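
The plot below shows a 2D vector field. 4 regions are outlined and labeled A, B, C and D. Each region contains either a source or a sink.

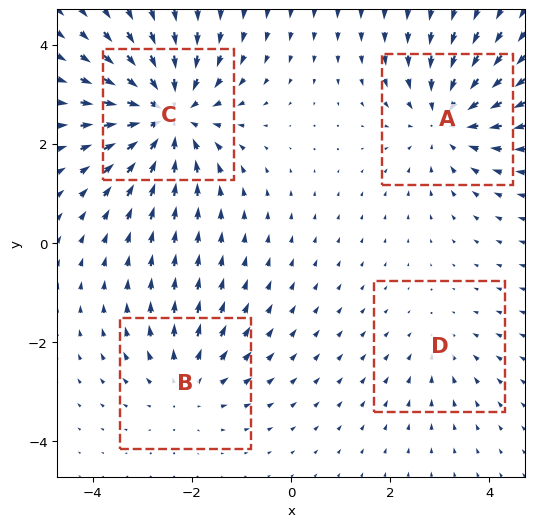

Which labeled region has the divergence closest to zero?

D

Divergence at each region's feature centre — A: about -4, B: about +3, C: about -6, D: about -2. Region D is closest to zero.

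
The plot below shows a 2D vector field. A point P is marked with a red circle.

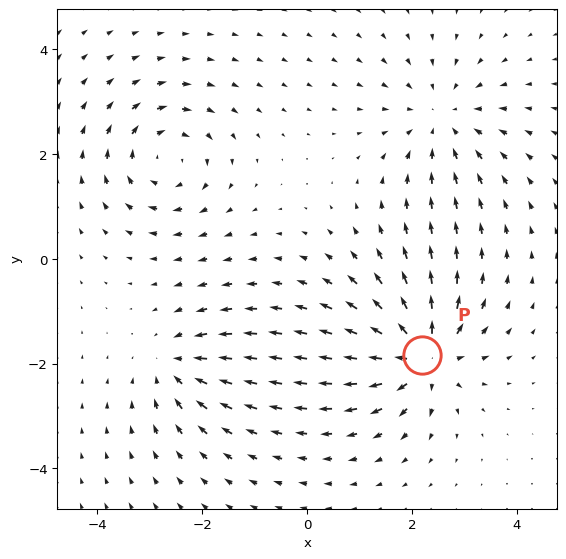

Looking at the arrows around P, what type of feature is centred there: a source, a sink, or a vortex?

source

At P (2.2, -1.8) the arrows spread outward. Divergence about +7, curl ≈0 — positive divergence with near-zero curl is a source.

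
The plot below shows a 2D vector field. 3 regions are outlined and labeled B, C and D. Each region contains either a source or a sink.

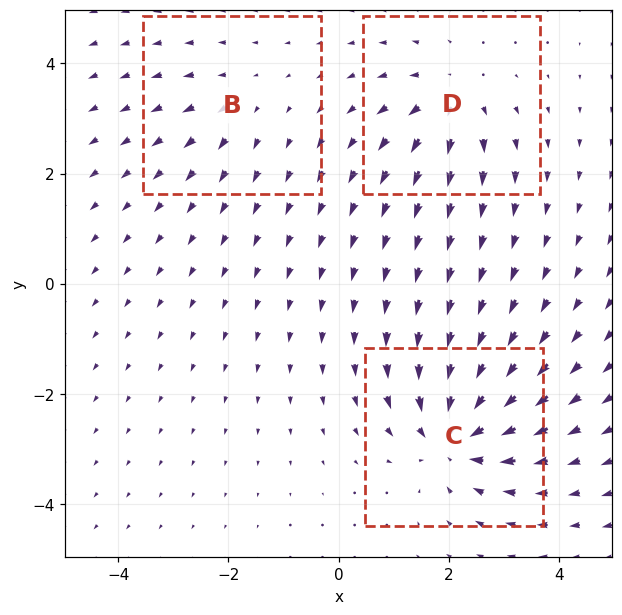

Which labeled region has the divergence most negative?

C

Divergence at each region's feature centre — B: about +2, C: about -6, D: about +4. Region C is most negative.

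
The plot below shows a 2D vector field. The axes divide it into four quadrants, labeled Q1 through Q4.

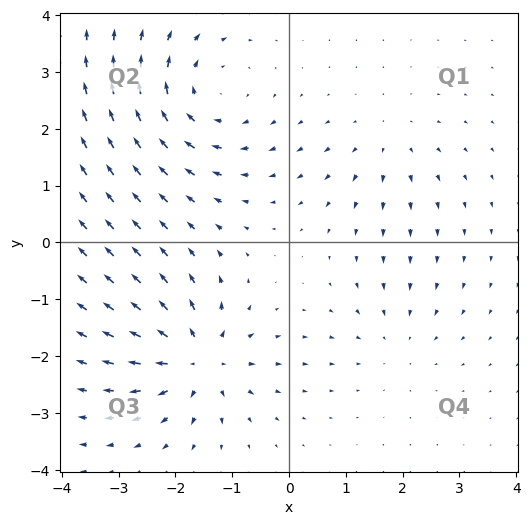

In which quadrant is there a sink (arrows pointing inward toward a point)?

The sink sits at approximately (1.9, -1.7), which lies in quadrant Q4. The divergence there is about -2, negative as expected for a sink.

Q4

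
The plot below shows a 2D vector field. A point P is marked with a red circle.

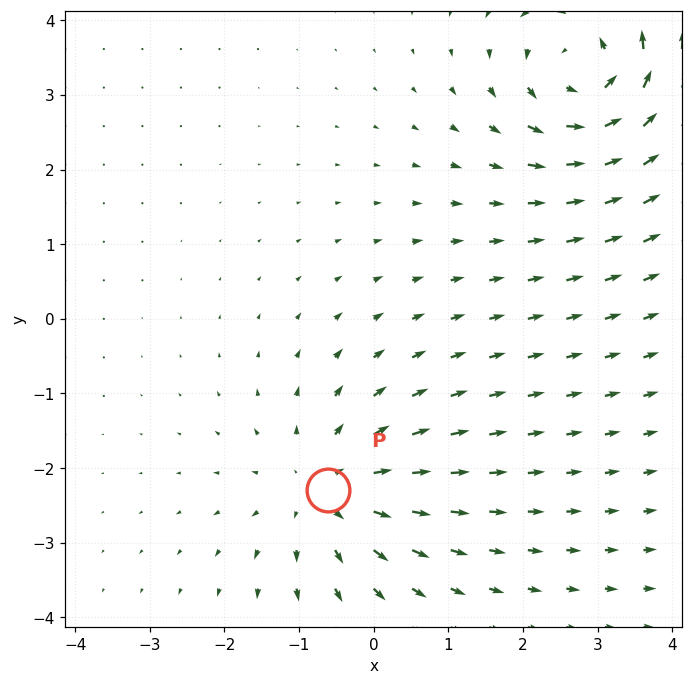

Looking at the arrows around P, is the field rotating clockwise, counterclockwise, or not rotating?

Near P at (-0.6, -2.3) the arrows show no circulation. The curl there is ≈0.

not rotating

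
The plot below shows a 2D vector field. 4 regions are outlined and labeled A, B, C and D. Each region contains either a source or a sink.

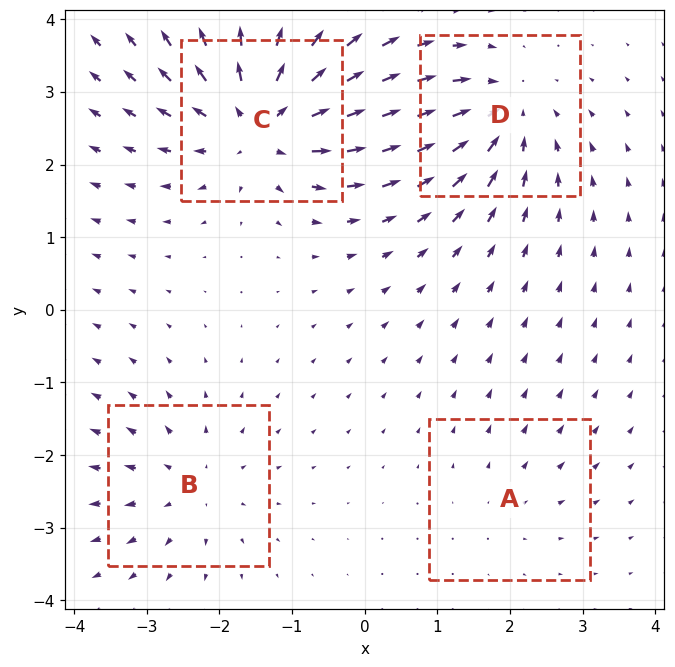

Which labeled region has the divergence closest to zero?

A

Divergence at each region's feature centre — A: about +2, B: about +4, C: about +7, D: about -5. Region A is closest to zero.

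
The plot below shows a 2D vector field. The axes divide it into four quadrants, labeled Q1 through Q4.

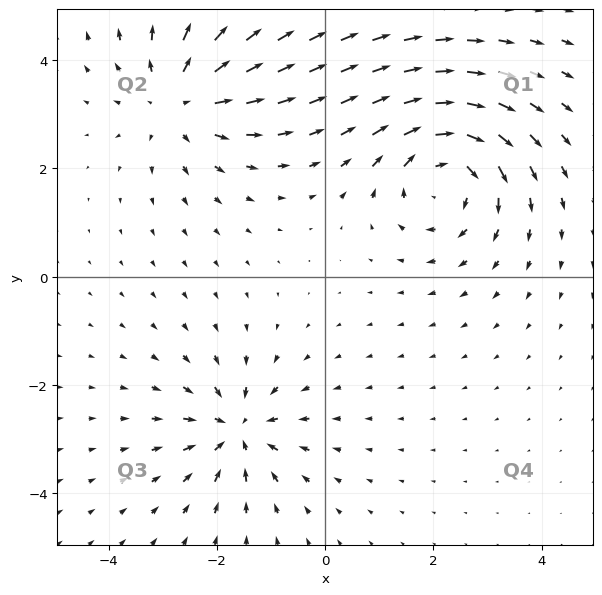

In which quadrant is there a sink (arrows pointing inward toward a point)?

Q3

The sink sits at approximately (-1.6, -2.8), which lies in quadrant Q3. The divergence there is about -4, negative as expected for a sink.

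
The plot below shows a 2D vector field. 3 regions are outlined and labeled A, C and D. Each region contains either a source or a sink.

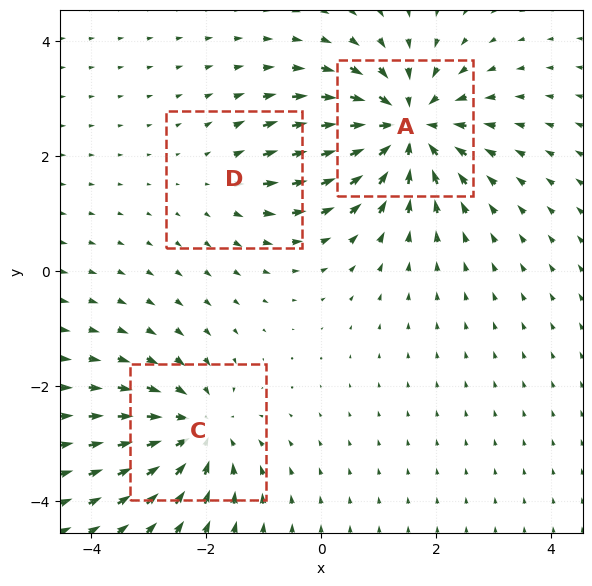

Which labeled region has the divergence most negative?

A

Divergence at each region's feature centre — A: about -5, C: about -4, D: about +2. Region A is most negative.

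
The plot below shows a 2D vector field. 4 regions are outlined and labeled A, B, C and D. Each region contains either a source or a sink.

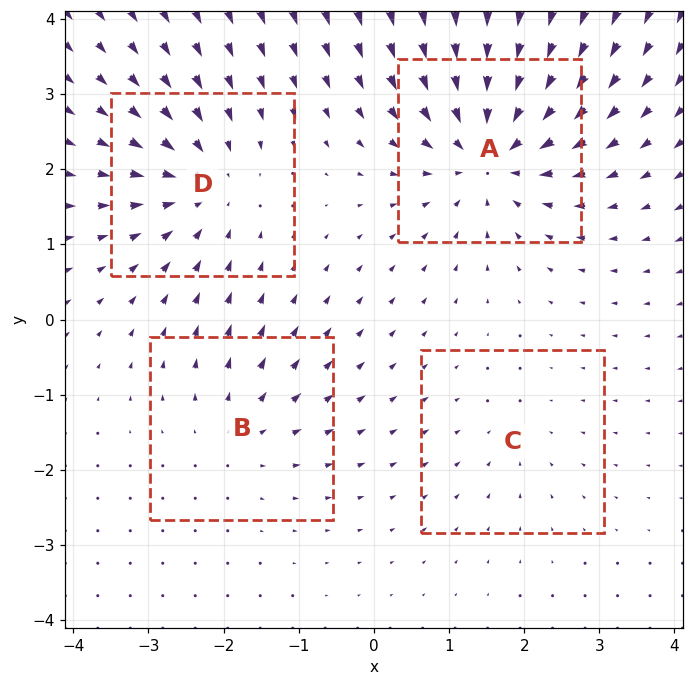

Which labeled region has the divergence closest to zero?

Divergence at each region's feature centre — A: about -8, B: about +3, C: about -2, D: about -5. Region C is closest to zero.

C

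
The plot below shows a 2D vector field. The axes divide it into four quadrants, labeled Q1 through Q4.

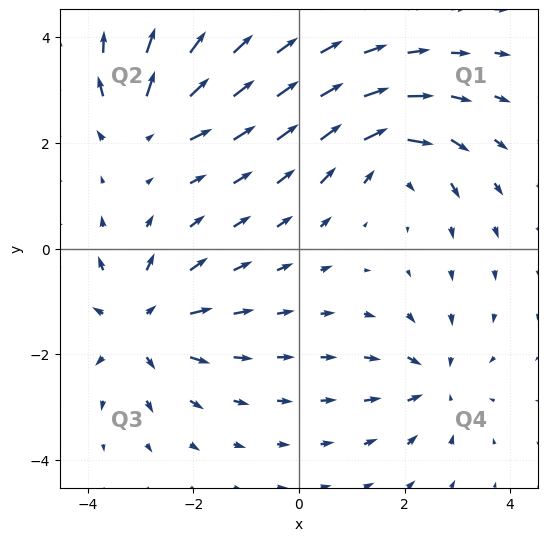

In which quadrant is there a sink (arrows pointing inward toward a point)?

Q4

The sink sits at approximately (2.6, -2.5), which lies in quadrant Q4. The divergence there is about -4, negative as expected for a sink.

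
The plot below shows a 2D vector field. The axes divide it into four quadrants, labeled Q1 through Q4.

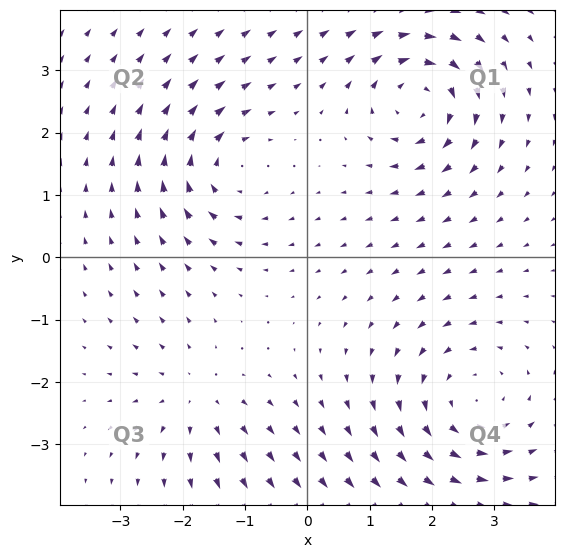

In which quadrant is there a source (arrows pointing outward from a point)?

The source sits at approximately (-1.8, -2.2), which lies in quadrant Q3. The divergence there is about +3, positive as expected for a source.

Q3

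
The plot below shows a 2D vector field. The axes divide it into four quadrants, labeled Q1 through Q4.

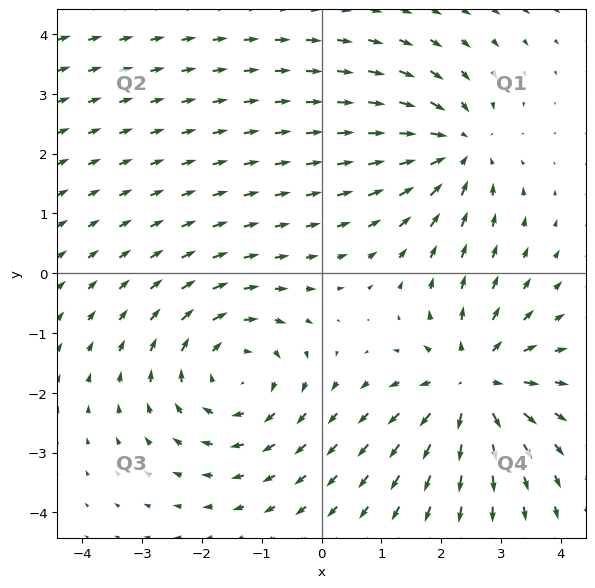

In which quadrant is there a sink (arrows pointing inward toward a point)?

Q1

The sink sits at approximately (2.3, 2.1), which lies in quadrant Q1. The divergence there is about -4, negative as expected for a sink.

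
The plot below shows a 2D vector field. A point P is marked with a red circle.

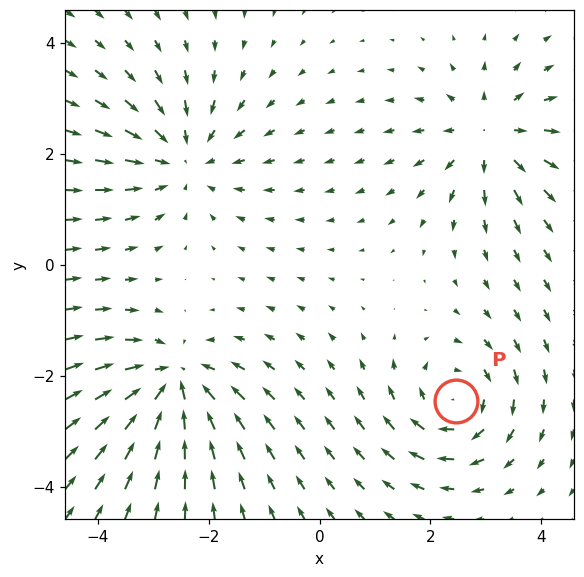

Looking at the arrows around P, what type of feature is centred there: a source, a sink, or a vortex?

vortex

At P (2.5, -2.4) the arrows circulate clockwise. Divergence ≈0, curl about -5 — near-zero divergence with nonzero curl is a vortex.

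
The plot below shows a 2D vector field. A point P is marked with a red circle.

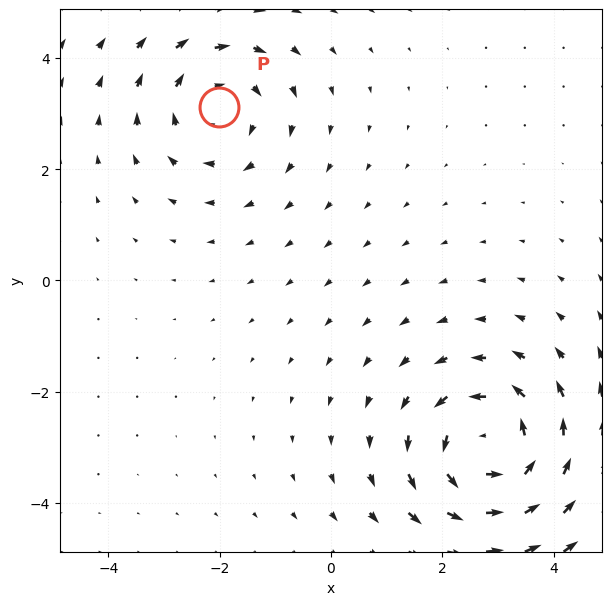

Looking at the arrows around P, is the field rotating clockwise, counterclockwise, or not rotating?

Near P at (-2.0, 3.1) the arrows circulate clockwise. The curl (z-component) there is about -3; negative curl means clockwise rotation.

clockwise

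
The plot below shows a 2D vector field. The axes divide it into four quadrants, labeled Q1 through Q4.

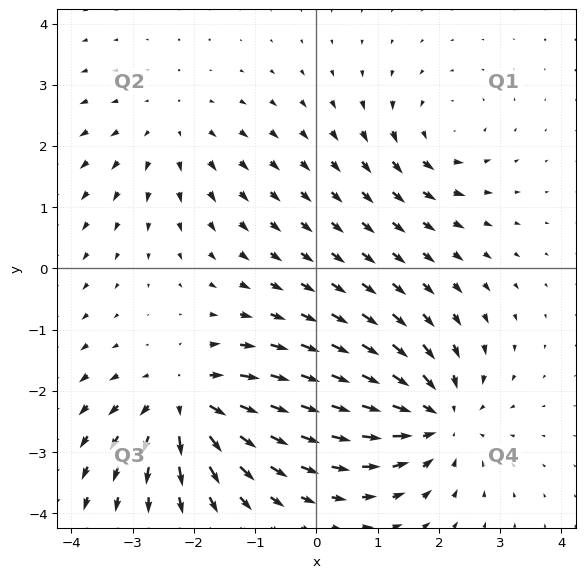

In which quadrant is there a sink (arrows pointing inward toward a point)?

Q4

The sink sits at approximately (1.9, -2.4), which lies in quadrant Q4. The divergence there is about -5, negative as expected for a sink.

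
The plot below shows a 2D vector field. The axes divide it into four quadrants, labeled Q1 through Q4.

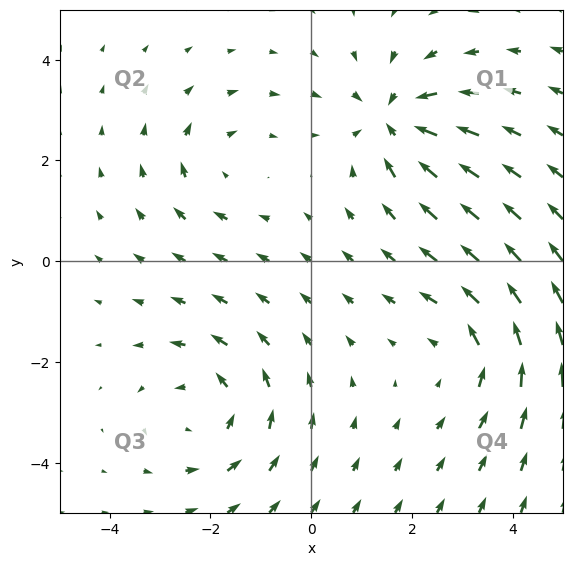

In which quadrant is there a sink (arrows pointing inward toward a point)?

Q1

The sink sits at approximately (1.6, 2.8), which lies in quadrant Q1. The divergence there is about -5, negative as expected for a sink.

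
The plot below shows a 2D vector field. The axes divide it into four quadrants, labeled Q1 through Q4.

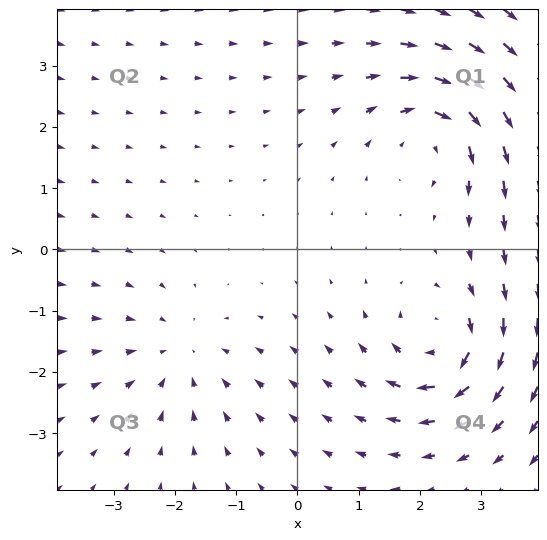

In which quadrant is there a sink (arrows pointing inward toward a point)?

Q3

The sink sits at approximately (-1.9, -1.7), which lies in quadrant Q3. The divergence there is about -3, negative as expected for a sink.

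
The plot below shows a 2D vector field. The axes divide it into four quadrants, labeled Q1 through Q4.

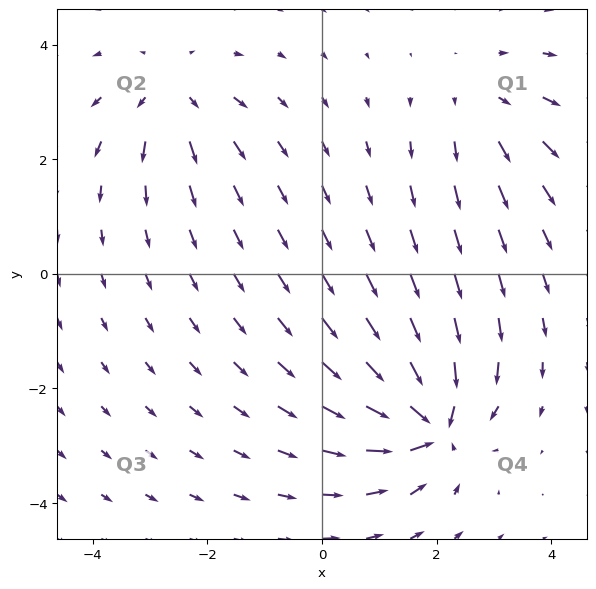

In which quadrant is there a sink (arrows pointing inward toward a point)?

The sink sits at approximately (1.9, -2.6), which lies in quadrant Q4. The divergence there is about -6, negative as expected for a sink.

Q4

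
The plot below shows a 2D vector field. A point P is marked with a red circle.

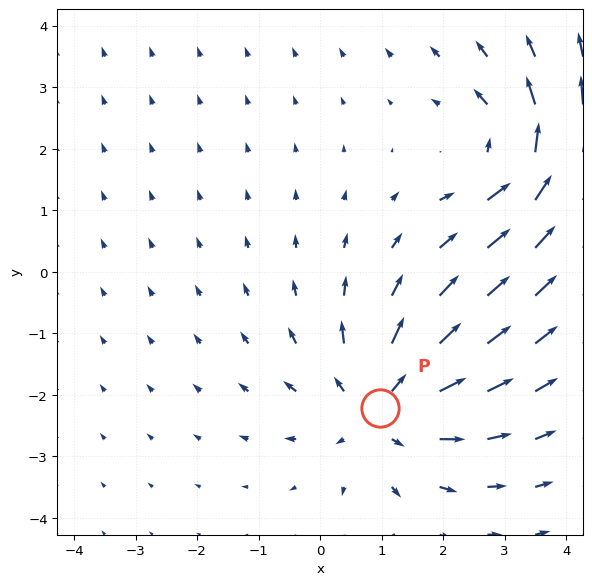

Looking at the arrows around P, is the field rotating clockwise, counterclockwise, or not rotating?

not rotating

Near P at (1.0, -2.2) the arrows show no circulation. The curl there is ≈0.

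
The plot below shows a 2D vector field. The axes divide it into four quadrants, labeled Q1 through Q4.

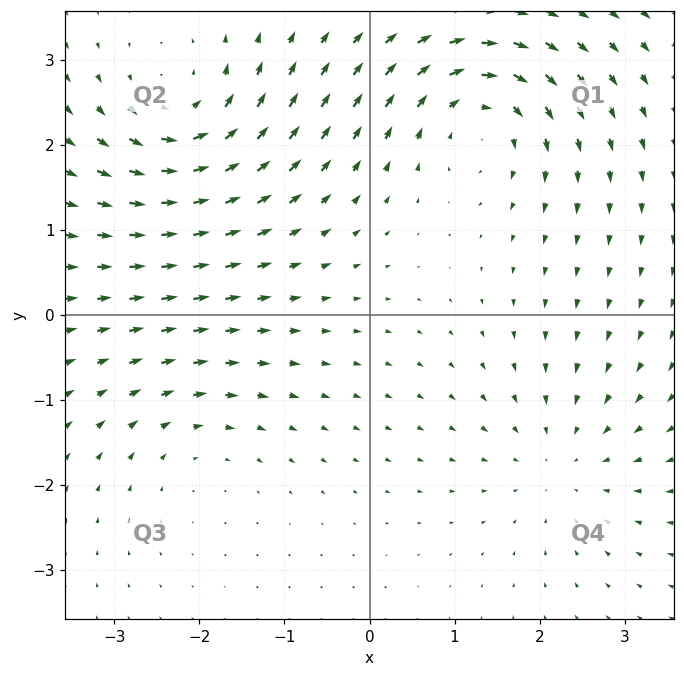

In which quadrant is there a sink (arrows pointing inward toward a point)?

Q4

The sink sits at approximately (2.3, -1.7), which lies in quadrant Q4. The divergence there is about -3, negative as expected for a sink.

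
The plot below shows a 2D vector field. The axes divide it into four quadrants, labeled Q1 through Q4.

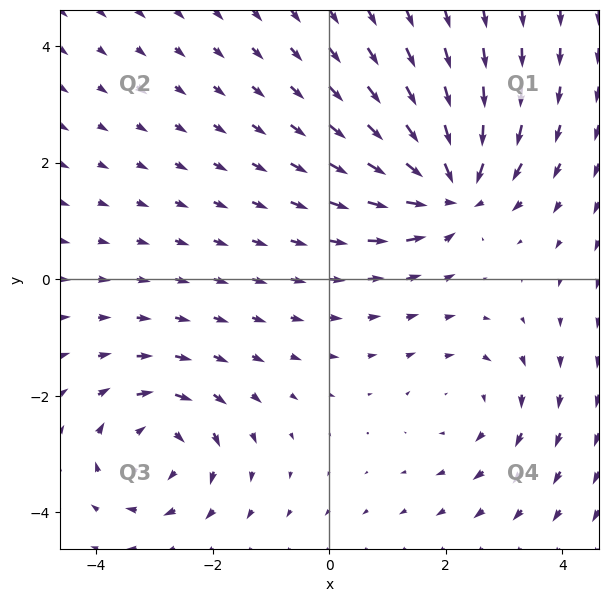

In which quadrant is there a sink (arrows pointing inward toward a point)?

Q1

The sink sits at approximately (2.1, 1.5), which lies in quadrant Q1. The divergence there is about -7, negative as expected for a sink.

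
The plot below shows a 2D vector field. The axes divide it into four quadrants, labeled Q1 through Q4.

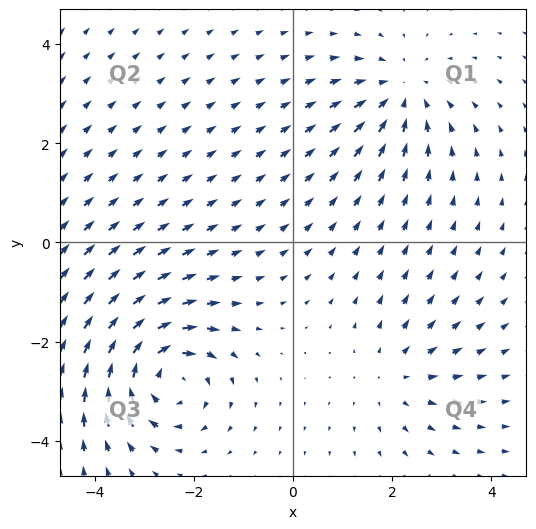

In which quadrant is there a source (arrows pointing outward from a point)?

The source sits at approximately (2.1, -2.7), which lies in quadrant Q4. The divergence there is about +2, positive as expected for a source.

Q4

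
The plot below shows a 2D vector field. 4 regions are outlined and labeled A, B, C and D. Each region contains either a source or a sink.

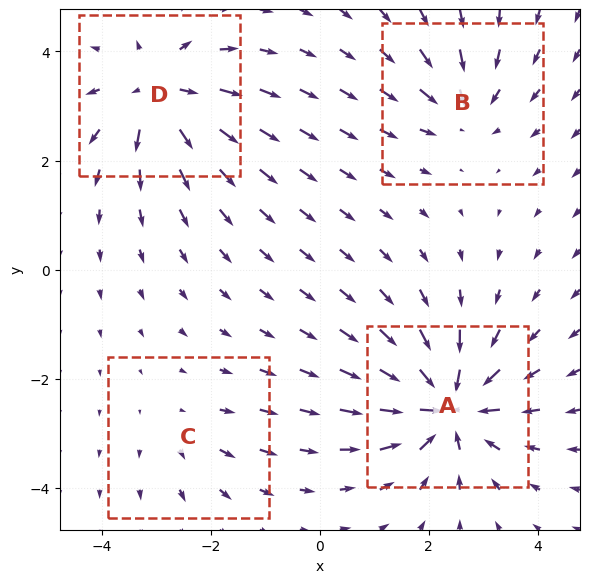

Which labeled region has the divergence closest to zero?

C

Divergence at each region's feature centre — A: about -8, B: about -4, C: about +2, D: about +6. Region C is closest to zero.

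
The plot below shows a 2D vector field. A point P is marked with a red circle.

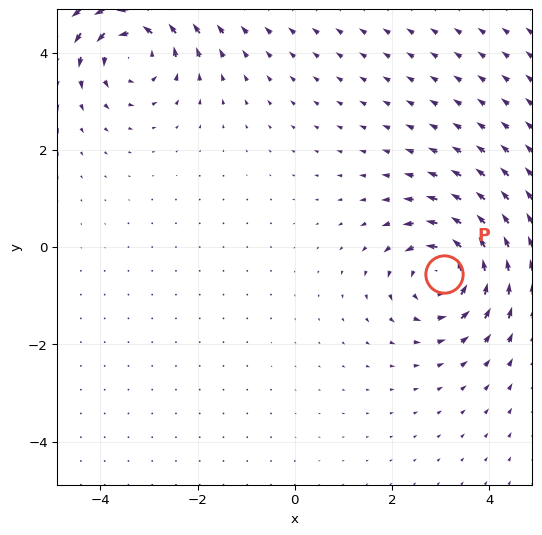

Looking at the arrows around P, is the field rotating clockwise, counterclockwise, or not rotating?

counterclockwise

Near P at (3.1, -0.5) the arrows circulate counterclockwise. The curl (z-component) there is about +6; positive curl means counterclockwise rotation.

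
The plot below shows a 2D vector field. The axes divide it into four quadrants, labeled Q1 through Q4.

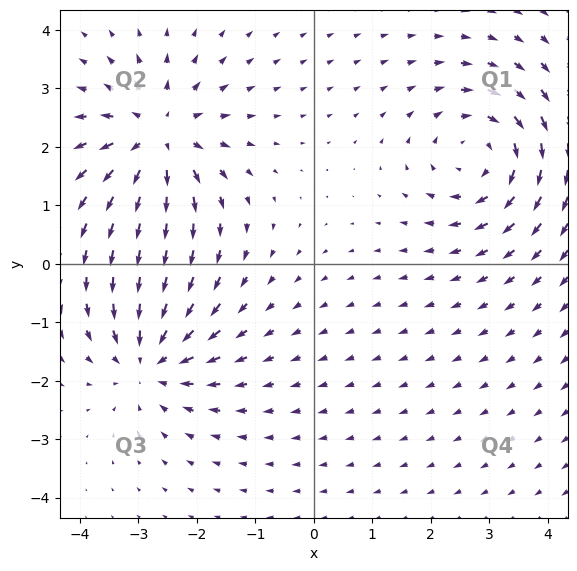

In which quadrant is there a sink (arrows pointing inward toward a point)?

The sink sits at approximately (-2.8, -1.7), which lies in quadrant Q3. The divergence there is about -4, negative as expected for a sink.

Q3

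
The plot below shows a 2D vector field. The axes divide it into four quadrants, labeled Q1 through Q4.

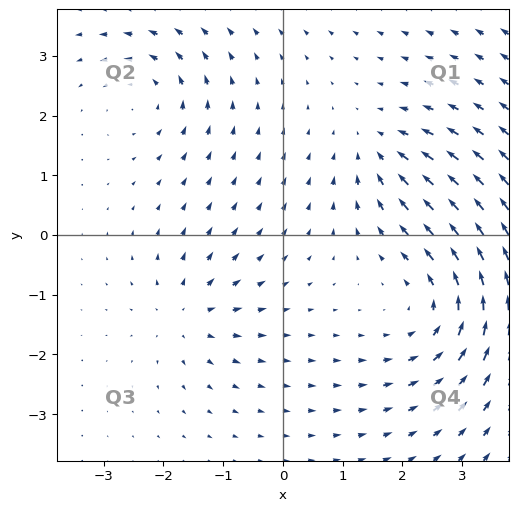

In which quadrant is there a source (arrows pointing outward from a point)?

The source sits at approximately (-1.6, -1.3), which lies in quadrant Q3. The divergence there is about +4, positive as expected for a source.

Q3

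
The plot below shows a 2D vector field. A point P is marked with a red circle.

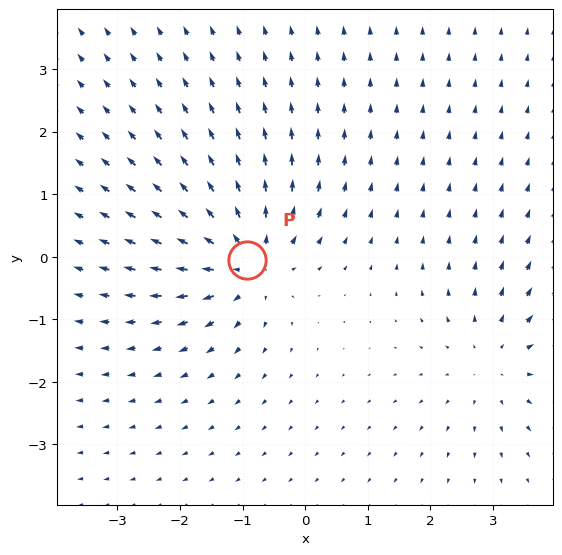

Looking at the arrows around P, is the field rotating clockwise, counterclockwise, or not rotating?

not rotating

Near P at (-0.9, -0.1) the arrows show no circulation. The curl there is ≈0.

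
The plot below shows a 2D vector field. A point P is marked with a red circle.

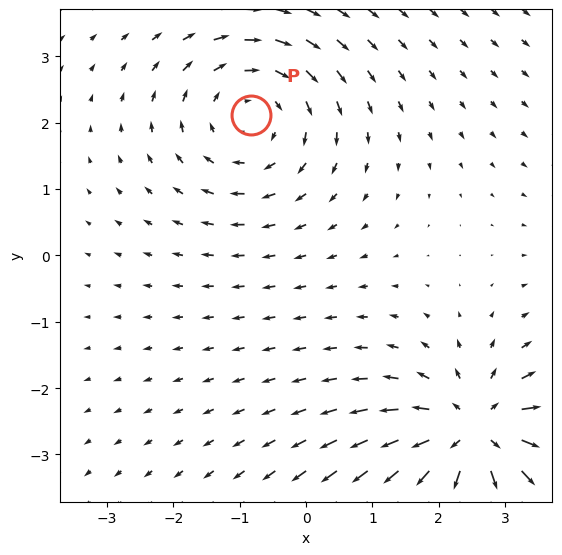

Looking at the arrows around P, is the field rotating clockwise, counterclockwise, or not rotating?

Near P at (-0.8, 2.1) the arrows circulate clockwise. The curl (z-component) there is about -3; negative curl means clockwise rotation.

clockwise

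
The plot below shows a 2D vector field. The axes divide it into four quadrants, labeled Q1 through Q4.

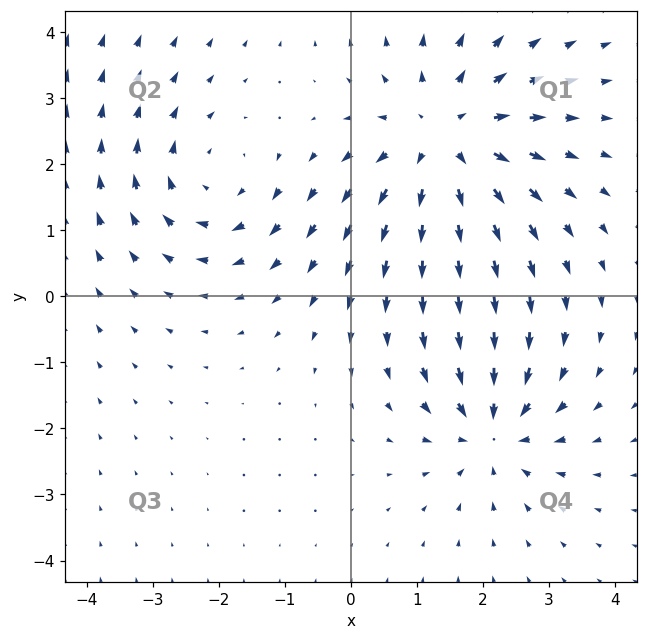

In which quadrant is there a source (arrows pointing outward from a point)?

The source sits at approximately (1.4, 2.4), which lies in quadrant Q1. The divergence there is about +4, positive as expected for a source.

Q1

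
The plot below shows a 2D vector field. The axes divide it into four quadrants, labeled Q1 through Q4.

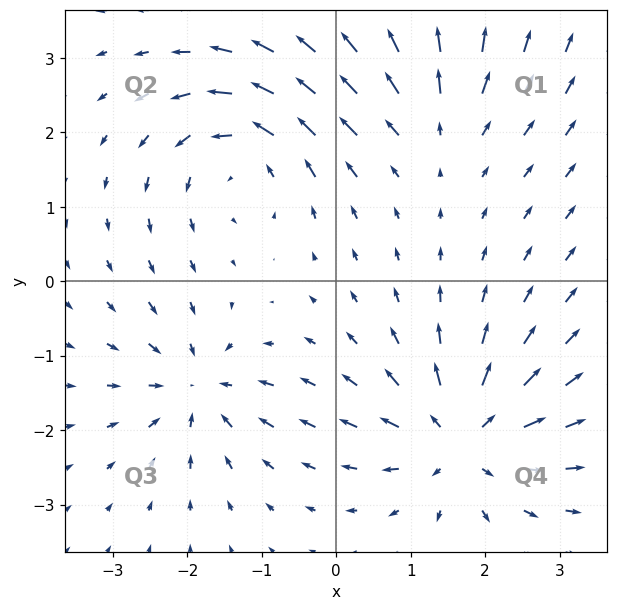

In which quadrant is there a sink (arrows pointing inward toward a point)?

Q3

The sink sits at approximately (-1.9, -1.4), which lies in quadrant Q3. The divergence there is about -5, negative as expected for a sink.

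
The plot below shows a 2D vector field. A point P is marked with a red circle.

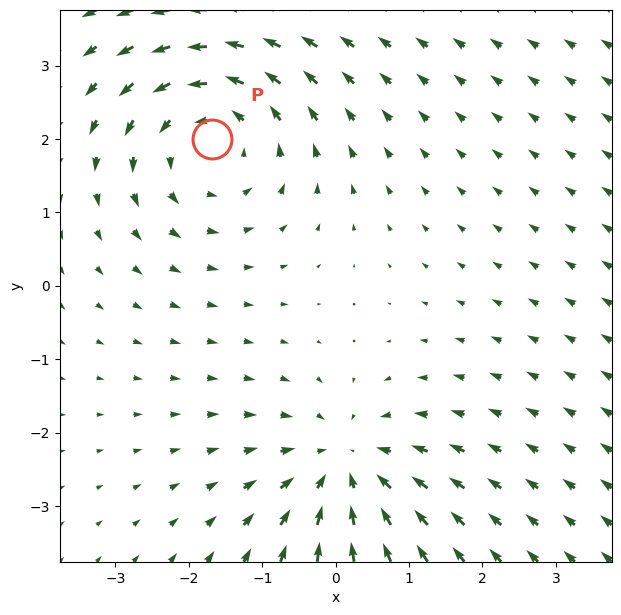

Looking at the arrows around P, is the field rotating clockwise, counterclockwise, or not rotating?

Near P at (-1.7, 2.0) the arrows circulate counterclockwise. The curl (z-component) there is about +4; positive curl means counterclockwise rotation.

counterclockwise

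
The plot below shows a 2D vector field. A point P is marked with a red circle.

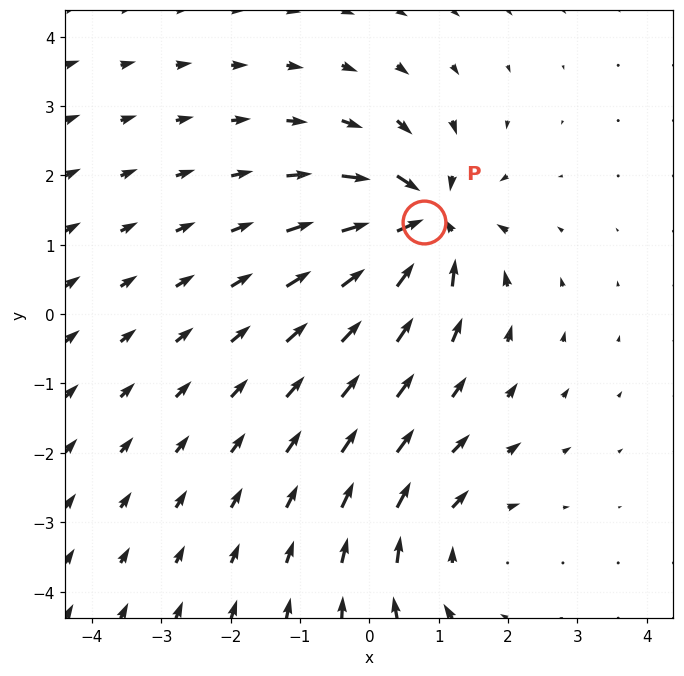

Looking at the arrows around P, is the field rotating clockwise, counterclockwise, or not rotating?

not rotating

Near P at (0.8, 1.3) the arrows show no circulation. The curl there is ≈0.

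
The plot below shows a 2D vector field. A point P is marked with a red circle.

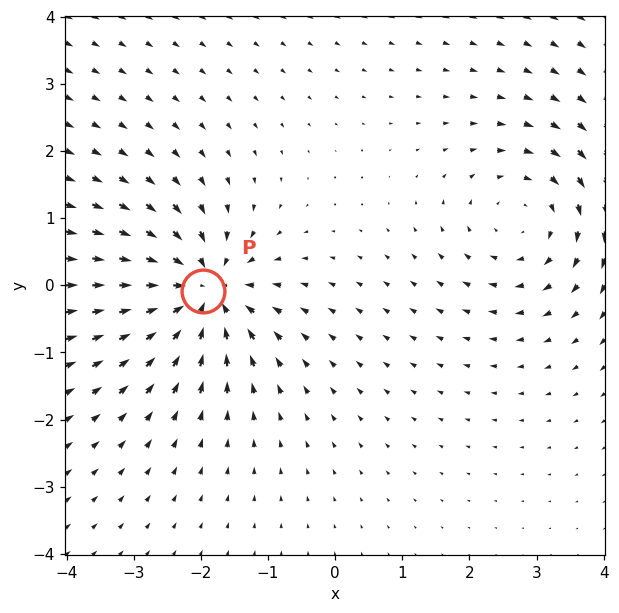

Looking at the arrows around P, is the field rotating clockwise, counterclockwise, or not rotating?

Near P at (-2.0, -0.1) the arrows show no circulation. The curl there is ≈0.

not rotating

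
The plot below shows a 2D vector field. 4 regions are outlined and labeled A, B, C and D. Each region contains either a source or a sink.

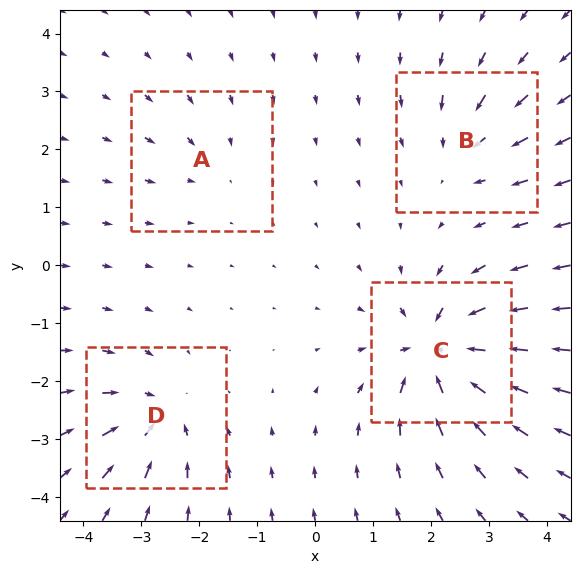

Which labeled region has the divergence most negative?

C

Divergence at each region's feature centre — A: about -3, B: about -4, C: about -9, D: about -6. Region C is most negative.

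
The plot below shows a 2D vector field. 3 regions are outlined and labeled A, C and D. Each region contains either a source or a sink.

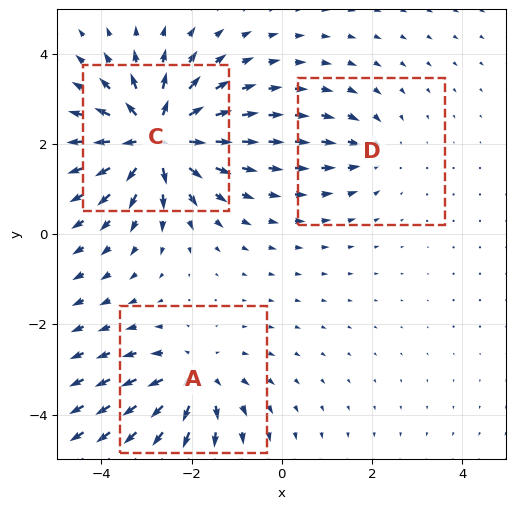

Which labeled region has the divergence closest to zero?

Divergence at each region's feature centre — A: about +4, C: about +6, D: about -2. Region D is closest to zero.

D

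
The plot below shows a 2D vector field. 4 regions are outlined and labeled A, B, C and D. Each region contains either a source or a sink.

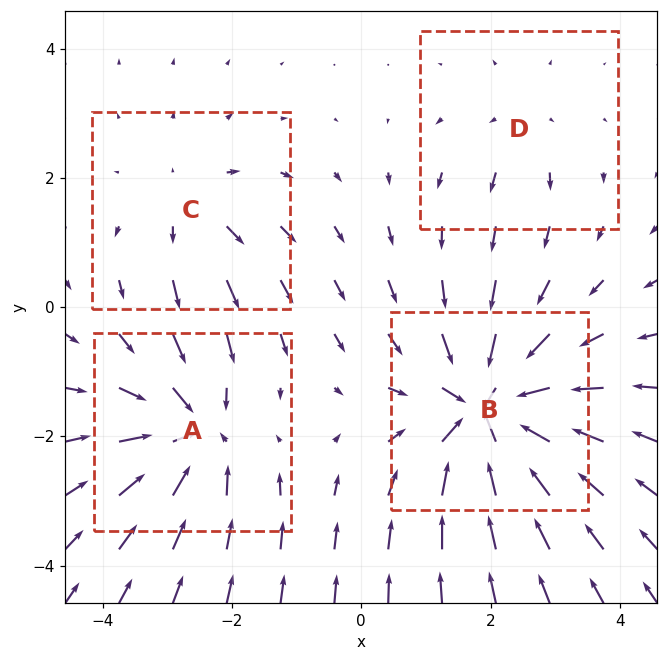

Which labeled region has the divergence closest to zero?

D

Divergence at each region's feature centre — A: about -5, B: about -7, C: about +3, D: about +2. Region D is closest to zero.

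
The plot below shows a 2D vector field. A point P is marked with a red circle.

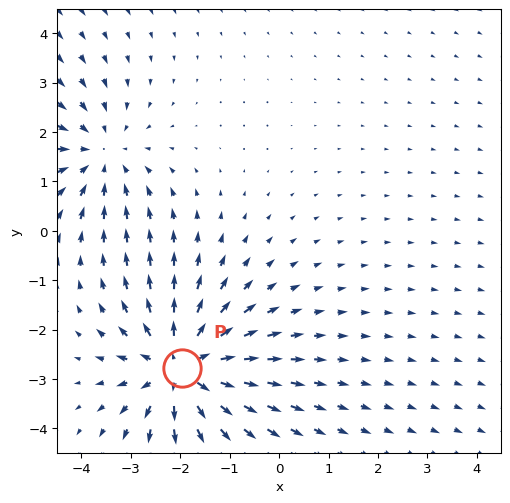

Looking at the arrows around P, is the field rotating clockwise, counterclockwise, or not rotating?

Near P at (-2.0, -2.8) the arrows show no circulation. The curl there is ≈0.

not rotating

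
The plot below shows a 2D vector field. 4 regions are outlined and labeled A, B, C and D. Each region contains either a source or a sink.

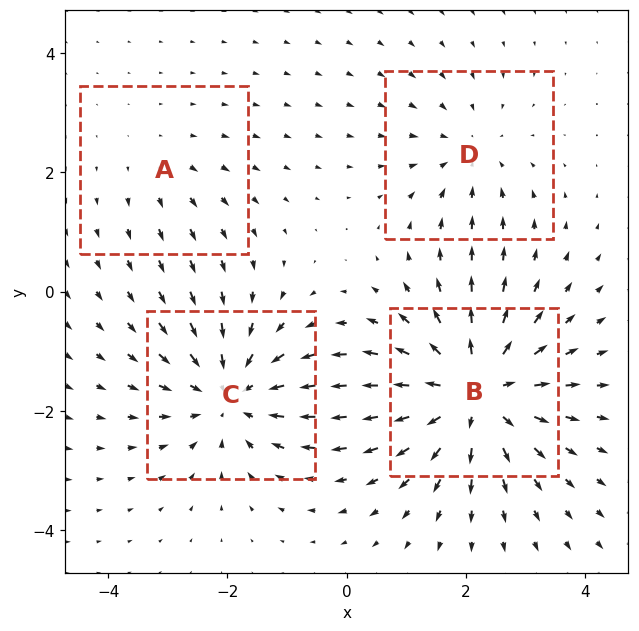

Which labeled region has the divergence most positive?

B

Divergence at each region's feature centre — A: about +2, B: about +6, C: about -5, D: about -3. Region B is most positive.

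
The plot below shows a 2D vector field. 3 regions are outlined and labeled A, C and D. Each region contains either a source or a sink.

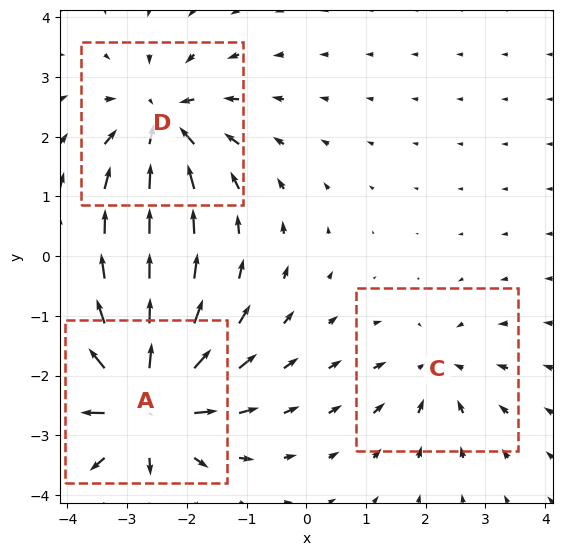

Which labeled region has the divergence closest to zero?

C

Divergence at each region's feature centre — A: about +6, C: about -2, D: about -4. Region C is closest to zero.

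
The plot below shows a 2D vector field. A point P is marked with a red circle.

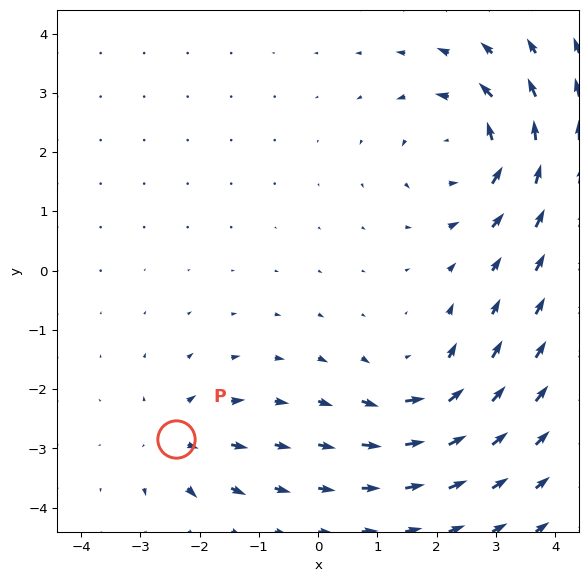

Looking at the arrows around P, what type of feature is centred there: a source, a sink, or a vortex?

At P (-2.4, -2.8) the arrows spread outward. Divergence about +4, curl ≈0 — positive divergence with near-zero curl is a source.

source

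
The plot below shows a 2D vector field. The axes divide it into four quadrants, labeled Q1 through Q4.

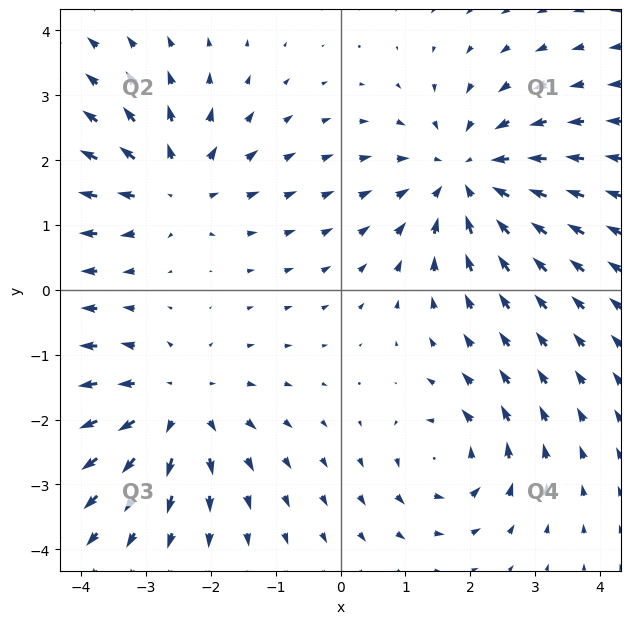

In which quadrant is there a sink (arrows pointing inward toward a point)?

Q1

The sink sits at approximately (1.9, 1.7), which lies in quadrant Q1. The divergence there is about -4, negative as expected for a sink.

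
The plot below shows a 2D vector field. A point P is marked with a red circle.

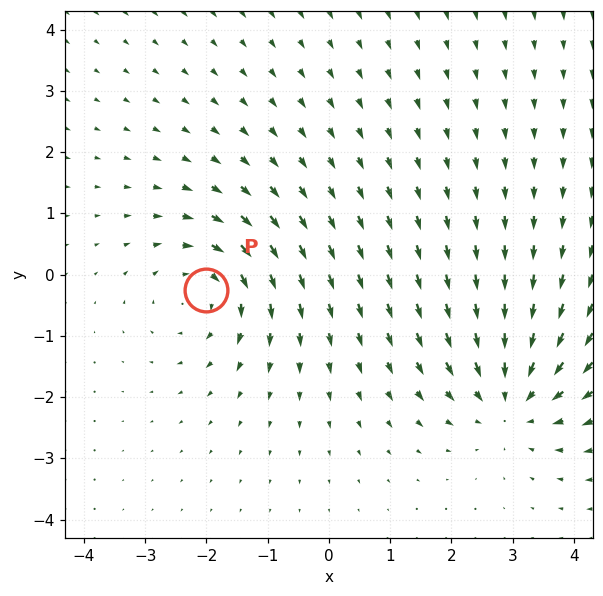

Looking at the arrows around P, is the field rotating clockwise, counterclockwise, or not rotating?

clockwise

Near P at (-2.0, -0.3) the arrows circulate clockwise. The curl (z-component) there is about -5; negative curl means clockwise rotation.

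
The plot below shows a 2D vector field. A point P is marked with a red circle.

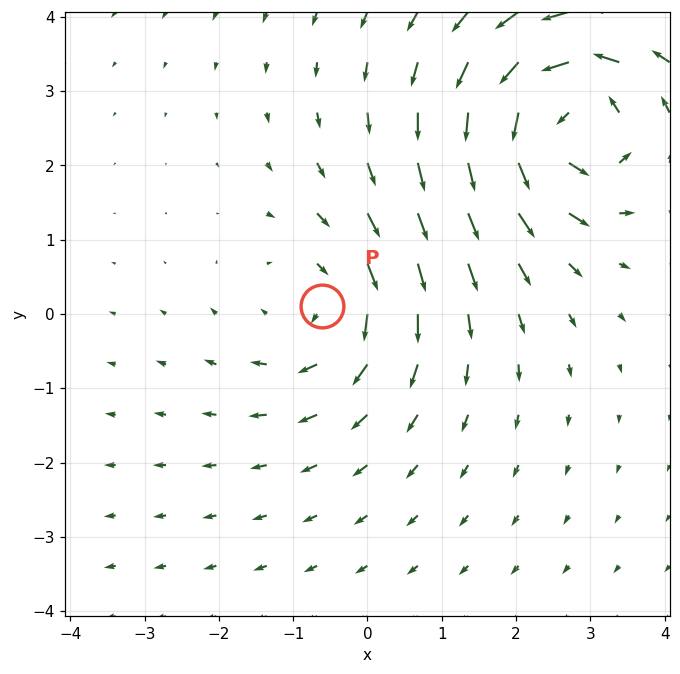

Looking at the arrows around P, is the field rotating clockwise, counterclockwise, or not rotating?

clockwise

Near P at (-0.6, 0.1) the arrows circulate clockwise. The curl (z-component) there is about -2; negative curl means clockwise rotation.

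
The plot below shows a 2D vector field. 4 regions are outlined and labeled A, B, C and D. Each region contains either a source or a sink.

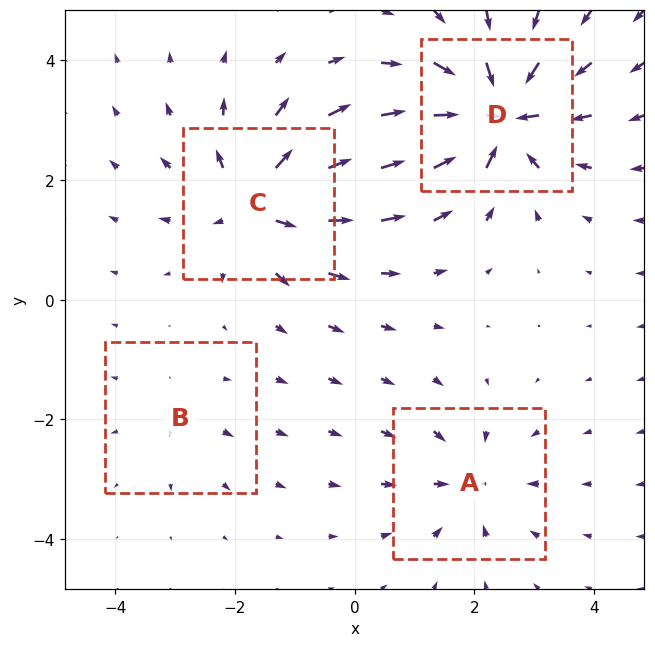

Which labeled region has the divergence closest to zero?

Divergence at each region's feature centre — A: about -4, B: about +2, C: about +7, D: about -8. Region B is closest to zero.

B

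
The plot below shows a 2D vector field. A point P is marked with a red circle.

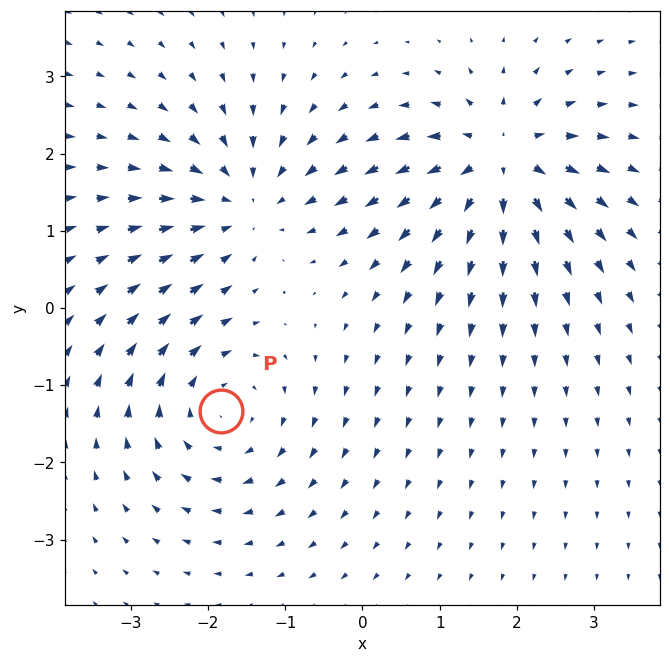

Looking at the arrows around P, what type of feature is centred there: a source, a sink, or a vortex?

vortex

At P (-1.8, -1.3) the arrows circulate clockwise. Divergence ≈0, curl about -4 — near-zero divergence with nonzero curl is a vortex.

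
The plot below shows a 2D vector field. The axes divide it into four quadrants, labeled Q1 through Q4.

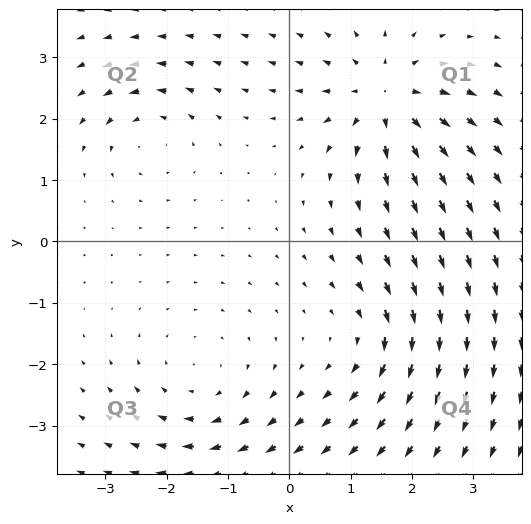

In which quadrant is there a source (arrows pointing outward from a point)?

Q1

The source sits at approximately (1.6, 2.3), which lies in quadrant Q1. The divergence there is about +6, positive as expected for a source.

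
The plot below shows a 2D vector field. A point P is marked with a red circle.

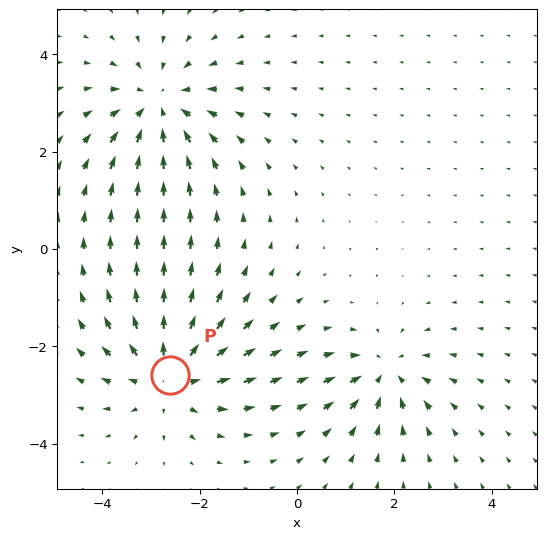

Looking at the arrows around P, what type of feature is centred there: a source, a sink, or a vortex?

source

At P (-2.6, -2.6) the arrows spread outward. Divergence about +5, curl ≈0 — positive divergence with near-zero curl is a source.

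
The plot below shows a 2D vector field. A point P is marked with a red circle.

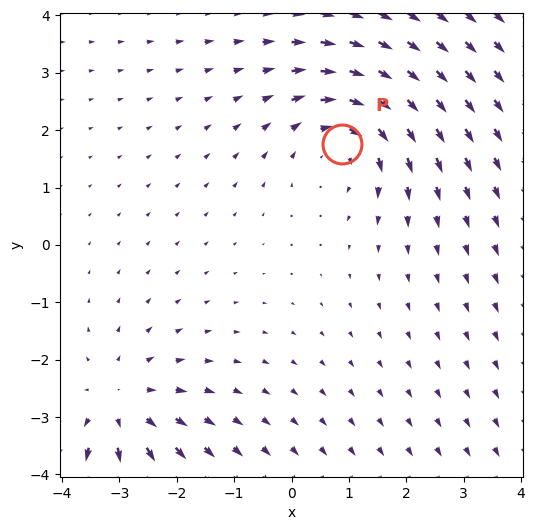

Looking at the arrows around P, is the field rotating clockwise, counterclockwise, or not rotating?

Near P at (0.9, 1.8) the arrows circulate clockwise. The curl (z-component) there is about -3; negative curl means clockwise rotation.

clockwise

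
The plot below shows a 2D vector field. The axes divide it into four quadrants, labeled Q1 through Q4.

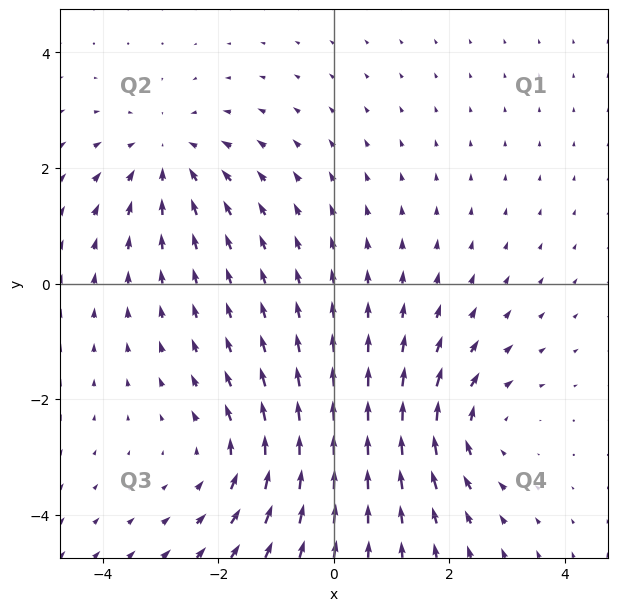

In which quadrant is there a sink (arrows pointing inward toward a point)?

The sink sits at approximately (-2.9, 2.2), which lies in quadrant Q2. The divergence there is about -3, negative as expected for a sink.

Q2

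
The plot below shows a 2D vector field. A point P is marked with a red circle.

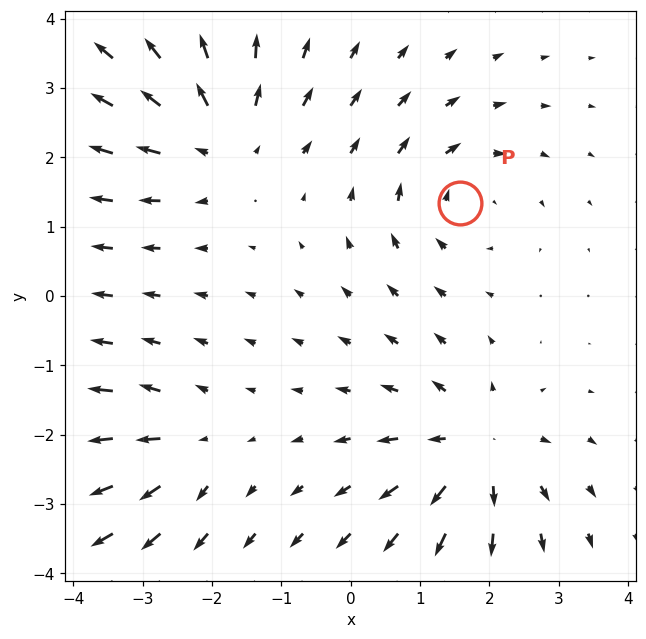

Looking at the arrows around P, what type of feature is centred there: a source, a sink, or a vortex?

At P (1.6, 1.3) the arrows circulate clockwise. Divergence ≈0, curl about -4 — near-zero divergence with nonzero curl is a vortex.

vortex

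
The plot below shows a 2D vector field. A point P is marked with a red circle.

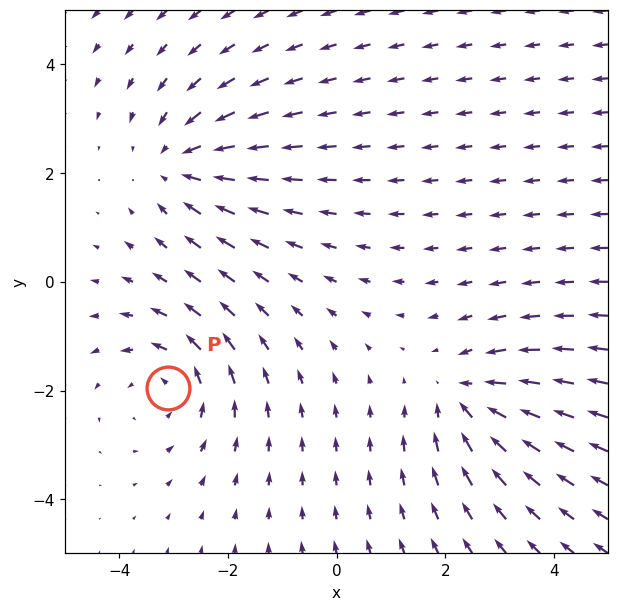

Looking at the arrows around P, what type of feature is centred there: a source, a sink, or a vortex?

vortex

At P (-3.1, -2.0) the arrows circulate counterclockwise. Divergence ≈0, curl about +3 — near-zero divergence with nonzero curl is a vortex.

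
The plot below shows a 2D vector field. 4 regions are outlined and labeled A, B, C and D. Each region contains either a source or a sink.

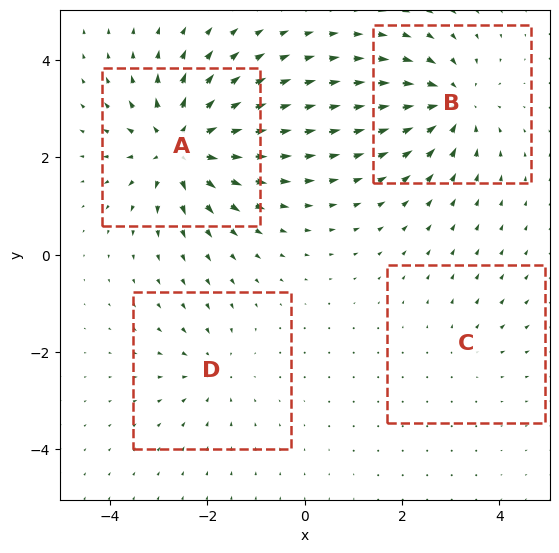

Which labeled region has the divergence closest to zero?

Divergence at each region's feature centre — A: about +8, B: about -6, C: about +2, D: about -3. Region C is closest to zero.

C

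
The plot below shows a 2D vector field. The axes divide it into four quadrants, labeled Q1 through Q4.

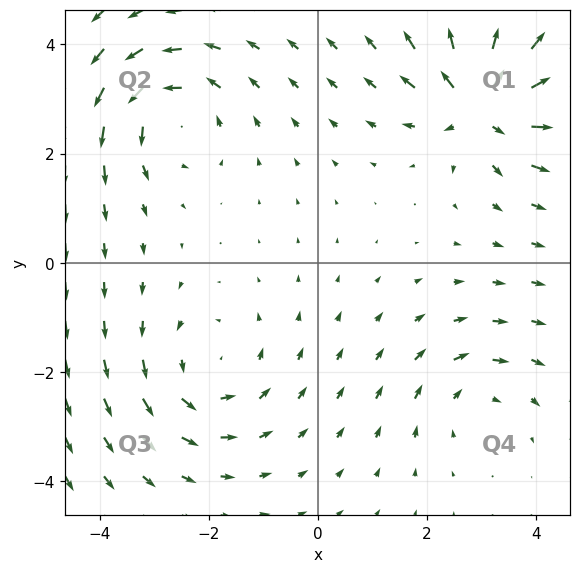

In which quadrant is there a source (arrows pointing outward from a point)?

Q1

The source sits at approximately (3.0, 2.9), which lies in quadrant Q1. The divergence there is about +5, positive as expected for a source.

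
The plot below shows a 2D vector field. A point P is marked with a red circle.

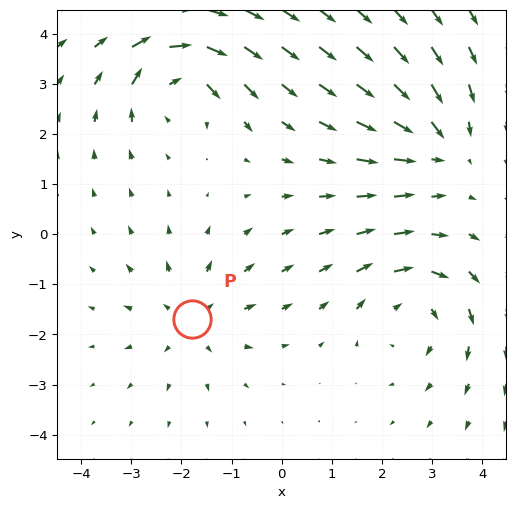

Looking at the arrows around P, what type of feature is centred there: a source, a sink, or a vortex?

source

At P (-1.8, -1.7) the arrows spread outward. Divergence about +4, curl ≈0 — positive divergence with near-zero curl is a source.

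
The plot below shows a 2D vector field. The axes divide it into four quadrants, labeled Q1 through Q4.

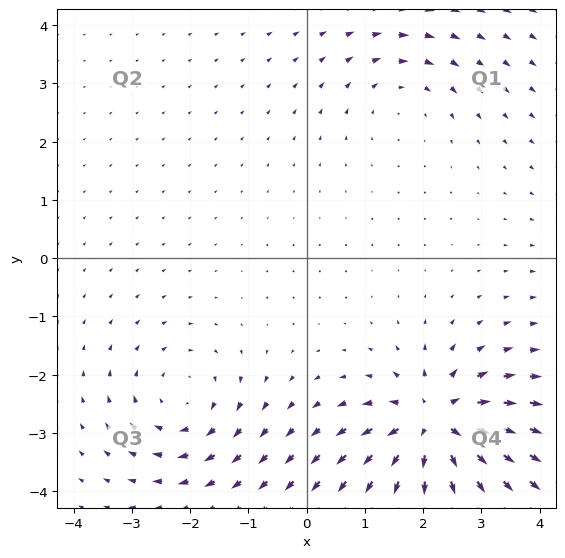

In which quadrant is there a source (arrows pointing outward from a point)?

The source sits at approximately (2.2, -2.9), which lies in quadrant Q4. The divergence there is about +7, positive as expected for a source.

Q4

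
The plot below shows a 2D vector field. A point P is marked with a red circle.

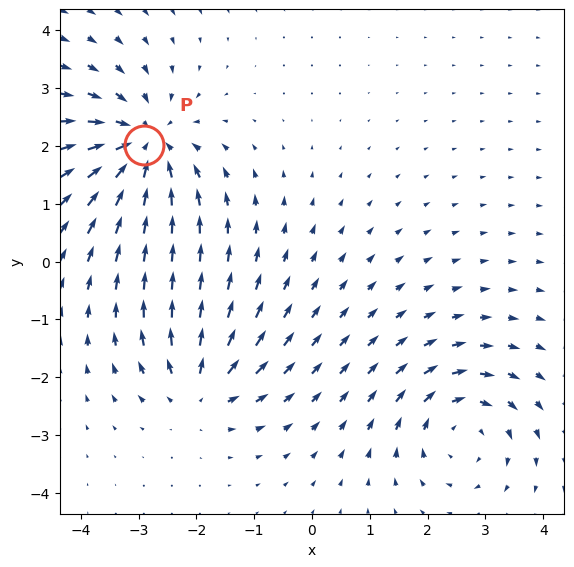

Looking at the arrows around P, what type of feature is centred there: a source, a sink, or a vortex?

sink

At P (-2.9, 2.0) the arrows converge inward. Divergence about -5, curl ≈0 — negative divergence with near-zero curl is a sink.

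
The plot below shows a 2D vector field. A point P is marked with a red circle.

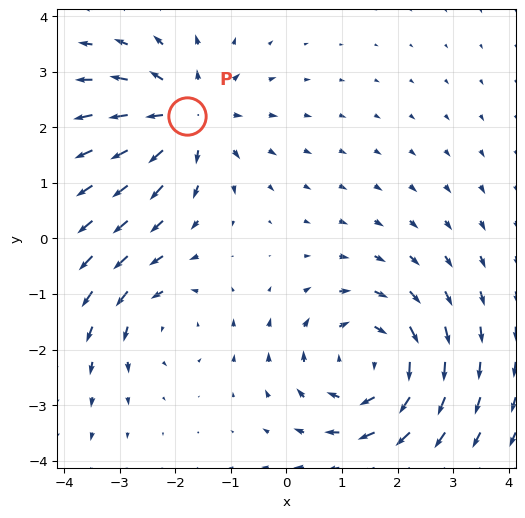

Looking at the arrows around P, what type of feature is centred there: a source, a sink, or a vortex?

source

At P (-1.8, 2.2) the arrows spread outward. Divergence about +4, curl ≈0 — positive divergence with near-zero curl is a source.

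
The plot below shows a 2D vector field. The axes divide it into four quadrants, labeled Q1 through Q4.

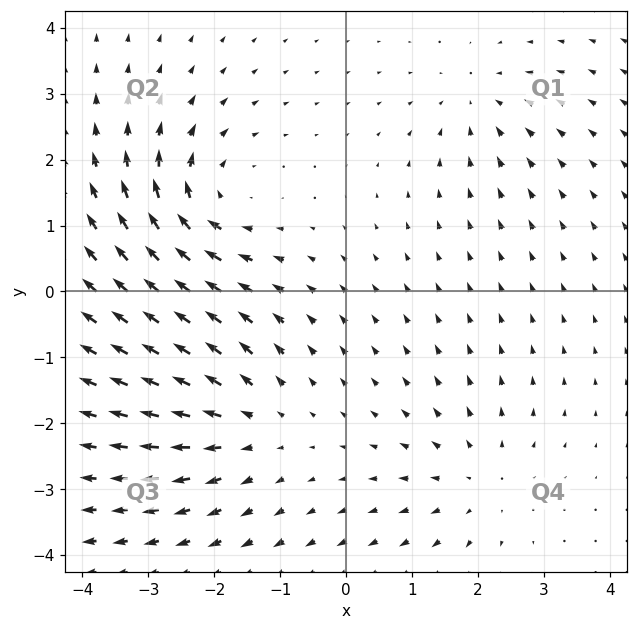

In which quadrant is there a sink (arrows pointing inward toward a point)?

The sink sits at approximately (2.0, 2.9), which lies in quadrant Q1. The divergence there is about -3, negative as expected for a sink.

Q1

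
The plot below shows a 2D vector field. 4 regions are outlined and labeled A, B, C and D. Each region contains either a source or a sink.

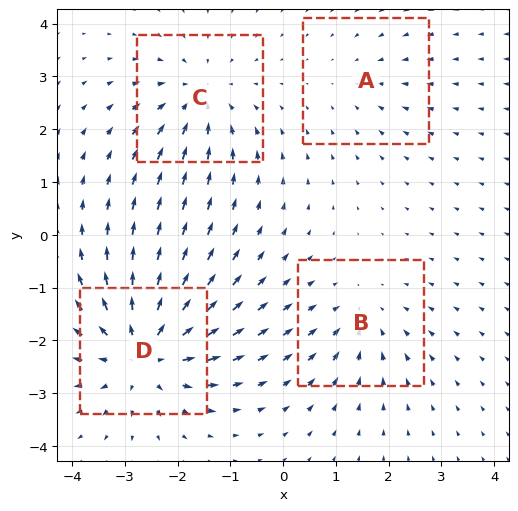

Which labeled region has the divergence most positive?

Divergence at each region's feature centre — A: about -2, B: about -3, C: about -4, D: about +6. Region D is most positive.

D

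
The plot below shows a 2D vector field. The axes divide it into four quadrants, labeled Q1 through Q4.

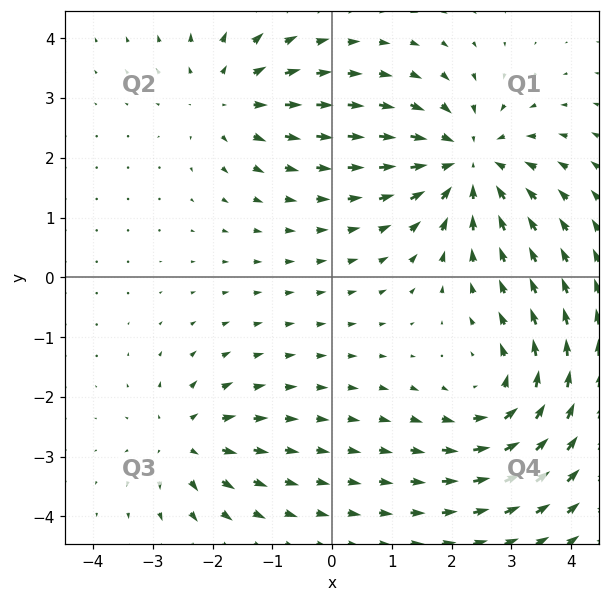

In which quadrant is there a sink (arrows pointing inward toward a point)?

Q1

The sink sits at approximately (2.3, 1.9), which lies in quadrant Q1. The divergence there is about -5, negative as expected for a sink.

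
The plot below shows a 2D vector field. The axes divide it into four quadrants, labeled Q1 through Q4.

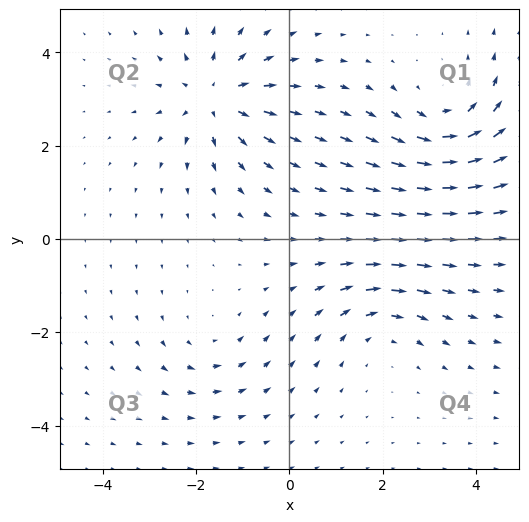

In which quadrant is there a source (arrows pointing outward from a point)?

Q2

The source sits at approximately (-1.6, 3.0), which lies in quadrant Q2. The divergence there is about +5, positive as expected for a source.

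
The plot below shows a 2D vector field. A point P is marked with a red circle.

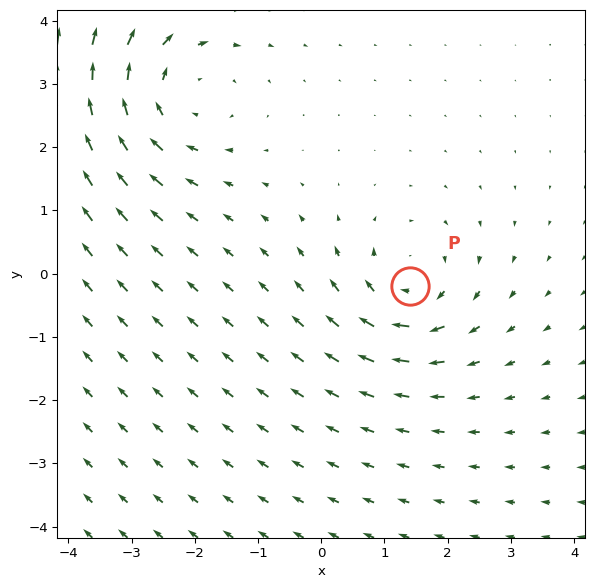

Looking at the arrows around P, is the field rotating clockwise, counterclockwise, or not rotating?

Near P at (1.4, -0.2) the arrows circulate clockwise. The curl (z-component) there is about -4; negative curl means clockwise rotation.

clockwise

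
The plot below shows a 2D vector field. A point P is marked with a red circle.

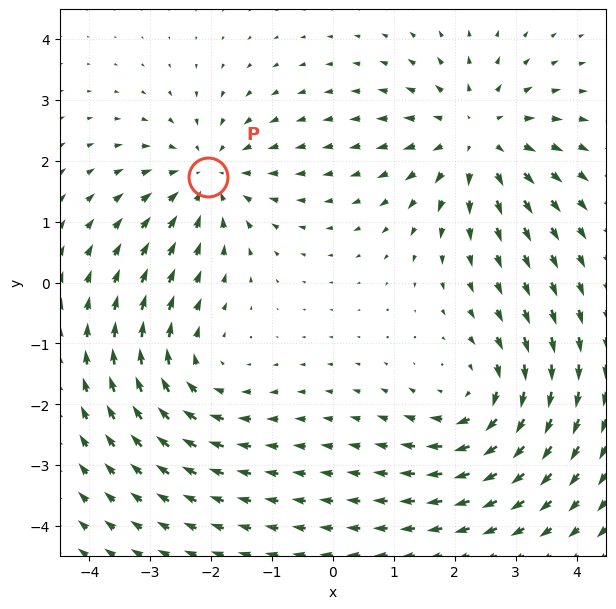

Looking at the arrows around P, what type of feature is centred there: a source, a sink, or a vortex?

At P (-2.0, 1.7) the arrows converge inward. Divergence about -4, curl ≈0 — negative divergence with near-zero curl is a sink.

sink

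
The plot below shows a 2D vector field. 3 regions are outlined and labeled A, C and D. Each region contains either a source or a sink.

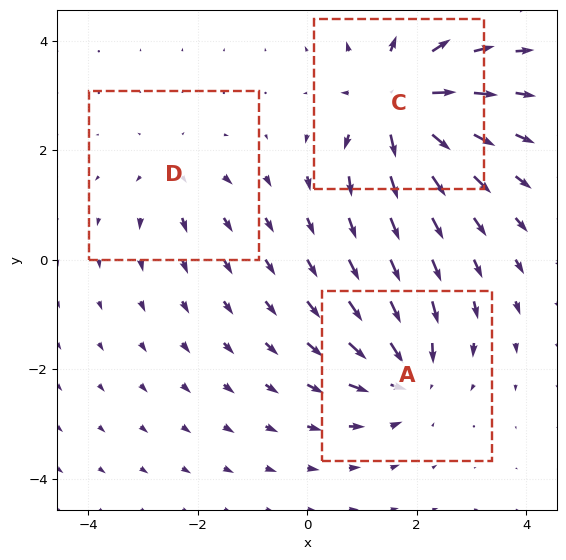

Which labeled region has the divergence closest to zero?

Divergence at each region's feature centre — A: about -4, C: about +5, D: about +2. Region D is closest to zero.

D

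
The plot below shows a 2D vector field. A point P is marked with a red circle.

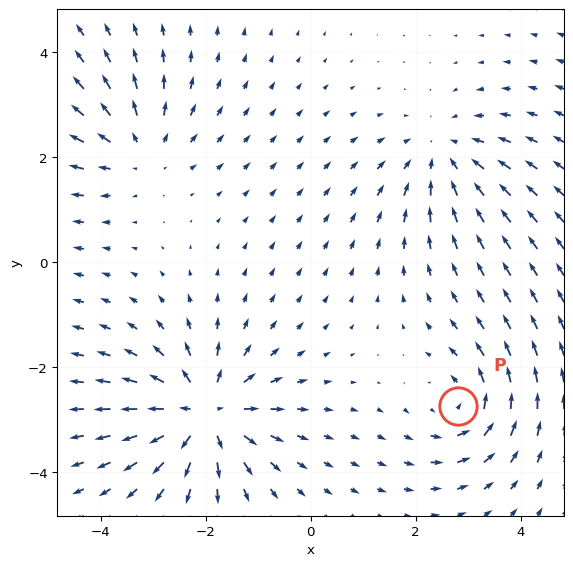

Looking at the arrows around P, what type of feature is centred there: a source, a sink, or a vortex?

At P (2.8, -2.7) the arrows circulate counterclockwise. Divergence ≈0, curl about +4 — near-zero divergence with nonzero curl is a vortex.

vortex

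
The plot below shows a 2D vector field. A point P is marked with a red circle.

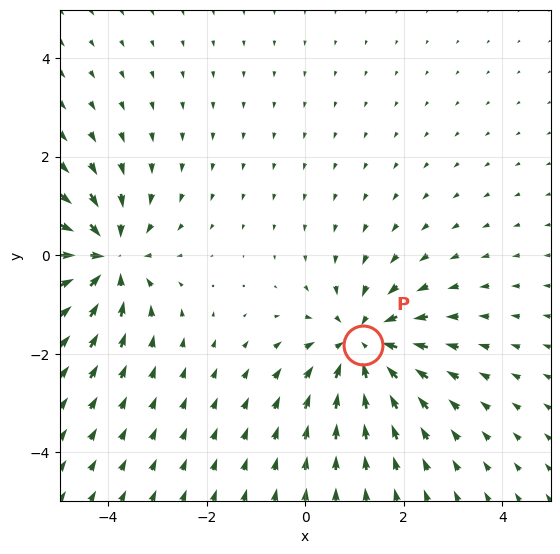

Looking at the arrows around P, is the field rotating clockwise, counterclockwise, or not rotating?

Near P at (1.2, -1.8) the arrows show no circulation. The curl there is ≈0.

not rotating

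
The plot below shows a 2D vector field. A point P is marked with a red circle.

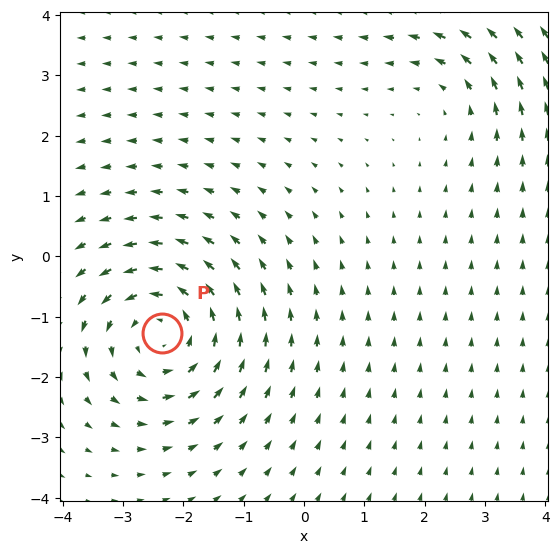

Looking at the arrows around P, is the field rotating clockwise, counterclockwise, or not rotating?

Near P at (-2.3, -1.3) the arrows circulate counterclockwise. The curl (z-component) there is about +4; positive curl means counterclockwise rotation.

counterclockwise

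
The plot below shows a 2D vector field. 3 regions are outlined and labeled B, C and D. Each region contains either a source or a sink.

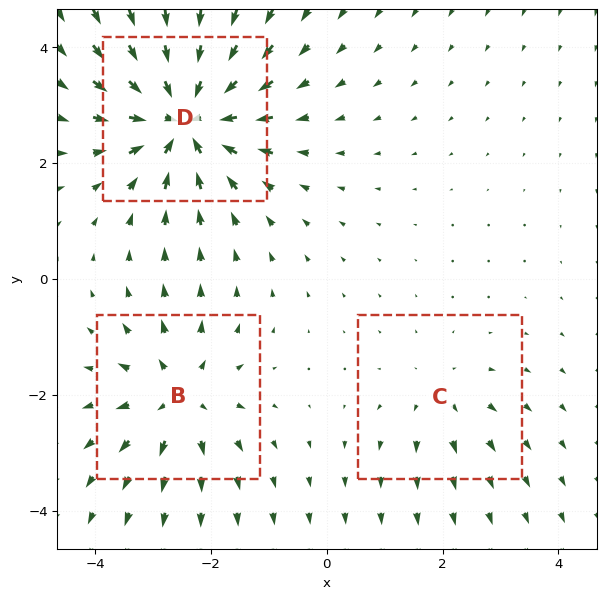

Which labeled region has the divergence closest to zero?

Divergence at each region's feature centre — B: about +4, C: about +2, D: about -6. Region C is closest to zero.

C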